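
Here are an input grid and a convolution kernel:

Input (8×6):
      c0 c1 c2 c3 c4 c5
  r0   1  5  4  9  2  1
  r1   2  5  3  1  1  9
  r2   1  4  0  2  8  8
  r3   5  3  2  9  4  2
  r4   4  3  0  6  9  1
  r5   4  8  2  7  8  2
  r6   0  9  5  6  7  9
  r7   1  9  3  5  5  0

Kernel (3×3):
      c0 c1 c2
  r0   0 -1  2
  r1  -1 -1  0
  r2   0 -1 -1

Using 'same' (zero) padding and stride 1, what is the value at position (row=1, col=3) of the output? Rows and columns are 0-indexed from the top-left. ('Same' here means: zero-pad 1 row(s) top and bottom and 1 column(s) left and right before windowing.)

-19

The receptive field on the zero-padded input at this output position is [4 9 2 / 3 1 1 / 0 2 8]. Elementwise product with the kernel and sum: 9·-1 + 2·2 + 3·-1 + 1·-1 + 2·-1 + 8·-1.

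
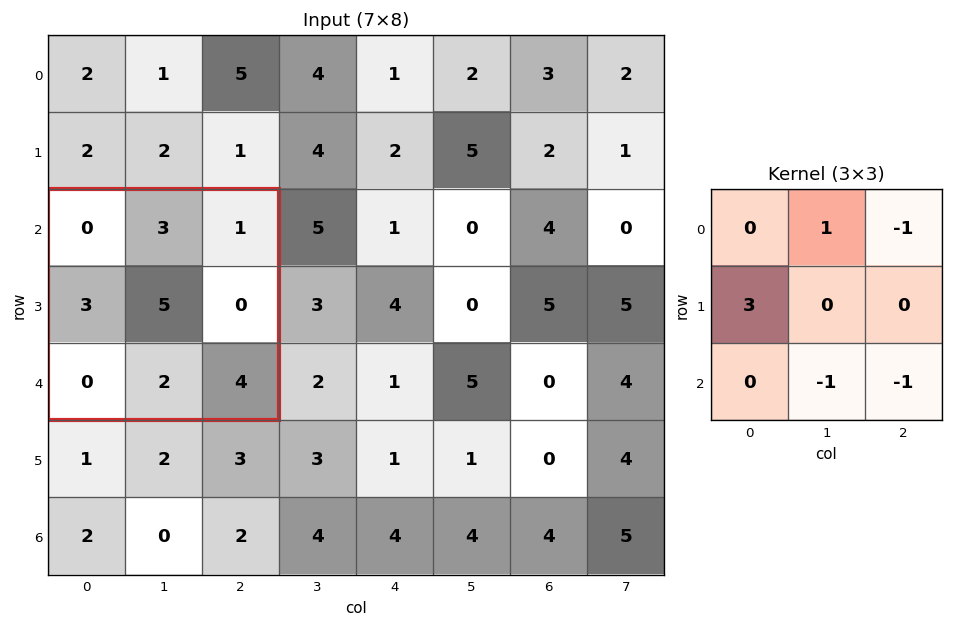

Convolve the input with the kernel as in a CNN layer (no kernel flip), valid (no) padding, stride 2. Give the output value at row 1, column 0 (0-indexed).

The receptive field on the input at this output position is [0 3 1 / 3 5 0 / 0 2 4]. Elementwise product with the kernel and sum: 3·1 + 1·-1 + 3·3 + 2·-1 + 4·-1.

5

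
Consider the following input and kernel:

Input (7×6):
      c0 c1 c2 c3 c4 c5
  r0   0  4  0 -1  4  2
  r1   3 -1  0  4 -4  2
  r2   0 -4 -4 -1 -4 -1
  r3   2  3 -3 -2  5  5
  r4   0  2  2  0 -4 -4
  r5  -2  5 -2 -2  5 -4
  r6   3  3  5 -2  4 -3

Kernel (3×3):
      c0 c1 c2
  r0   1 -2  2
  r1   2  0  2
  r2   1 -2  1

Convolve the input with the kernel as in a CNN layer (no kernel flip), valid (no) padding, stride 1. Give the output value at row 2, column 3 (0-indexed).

15

The receptive field on the input at this output position is [-1 -4 -1 / -2 5 5 / 0 -4 -4]. Elementwise product with the kernel and sum: -1·1 + -4·-2 + -1·2 + -2·2 + 5·2 + 0·1 + -4·-2 + -4·1.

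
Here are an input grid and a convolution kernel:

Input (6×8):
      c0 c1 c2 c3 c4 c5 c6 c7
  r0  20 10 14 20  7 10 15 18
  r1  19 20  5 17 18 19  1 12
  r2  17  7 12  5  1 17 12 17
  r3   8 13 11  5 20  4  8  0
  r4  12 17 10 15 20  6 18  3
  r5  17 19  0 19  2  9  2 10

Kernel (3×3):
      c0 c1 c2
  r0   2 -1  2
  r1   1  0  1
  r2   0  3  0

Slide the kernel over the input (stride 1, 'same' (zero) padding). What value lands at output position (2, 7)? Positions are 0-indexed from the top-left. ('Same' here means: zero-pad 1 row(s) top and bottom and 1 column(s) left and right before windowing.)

2

The receptive field on the zero-padded input at this output position is [1 12 0 / 12 17 0 / 8 0 0]. Elementwise product with the kernel and sum: 1·2 + 12·-1 + 0·2 + 12·1 + 0·1 + 0·3.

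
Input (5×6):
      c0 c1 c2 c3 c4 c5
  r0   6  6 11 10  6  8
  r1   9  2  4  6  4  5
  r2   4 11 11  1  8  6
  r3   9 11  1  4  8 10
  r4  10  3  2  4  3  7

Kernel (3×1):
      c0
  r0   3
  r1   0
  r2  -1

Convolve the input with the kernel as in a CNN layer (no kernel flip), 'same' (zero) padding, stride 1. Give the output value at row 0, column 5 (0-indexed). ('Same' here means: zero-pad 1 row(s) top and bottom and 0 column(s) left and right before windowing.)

The receptive field on the zero-padded input at this output position is [0 / 8 / 5]. Elementwise product with the kernel and sum: 0·3 + 5·-1.

-5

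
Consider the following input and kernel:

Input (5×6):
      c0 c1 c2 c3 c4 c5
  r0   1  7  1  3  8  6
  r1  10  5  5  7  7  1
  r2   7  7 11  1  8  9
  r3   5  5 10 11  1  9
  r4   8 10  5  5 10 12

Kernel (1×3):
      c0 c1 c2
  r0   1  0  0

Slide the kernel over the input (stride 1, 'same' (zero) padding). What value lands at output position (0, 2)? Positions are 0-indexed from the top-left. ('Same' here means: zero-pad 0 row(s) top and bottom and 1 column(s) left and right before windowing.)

7

The receptive field on the zero-padded input at this output position is [7 1 3]. Elementwise product with the kernel and sum: 7·1.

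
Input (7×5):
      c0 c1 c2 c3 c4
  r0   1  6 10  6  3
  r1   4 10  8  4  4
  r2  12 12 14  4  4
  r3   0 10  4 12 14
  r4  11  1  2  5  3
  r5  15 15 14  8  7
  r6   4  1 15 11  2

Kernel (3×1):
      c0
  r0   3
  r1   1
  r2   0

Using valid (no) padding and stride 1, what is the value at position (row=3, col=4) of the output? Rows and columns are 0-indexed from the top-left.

45

The receptive field on the input at this output position is [14 / 3 / 7]. Elementwise product with the kernel and sum: 14·3 + 3·1.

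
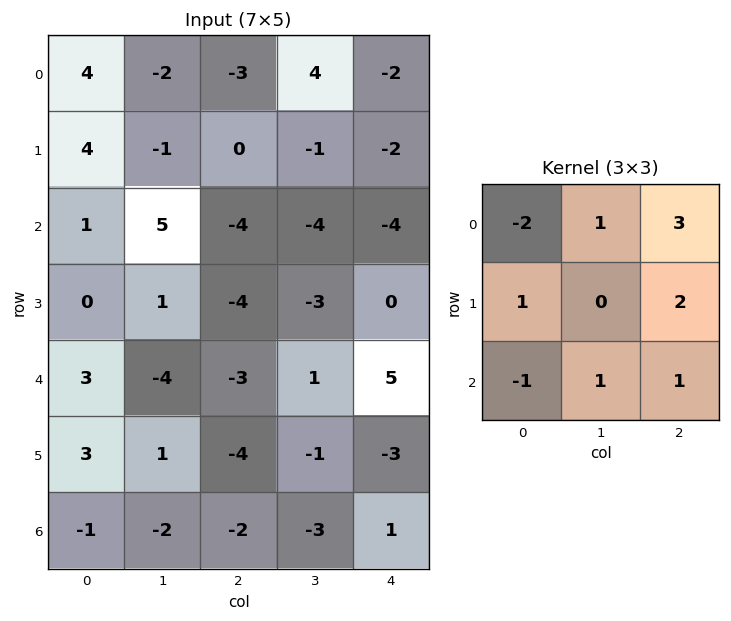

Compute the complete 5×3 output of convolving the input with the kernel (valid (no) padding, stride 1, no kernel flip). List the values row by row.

Output[0,0]: The receptive field on the input at this output position is [4 -2 -3 / 4 -1 0 / 1 5 -4]. Elementwise product with the kernel and sum: 4·-2 + -2·1 + -3·3 + 4·1 + 0·2 + 1·-1 + 5·1 + -4·1.

-15 -3 -4
-19 -12 -18
-27 -29 -3
-20 -23 12
-27 4 12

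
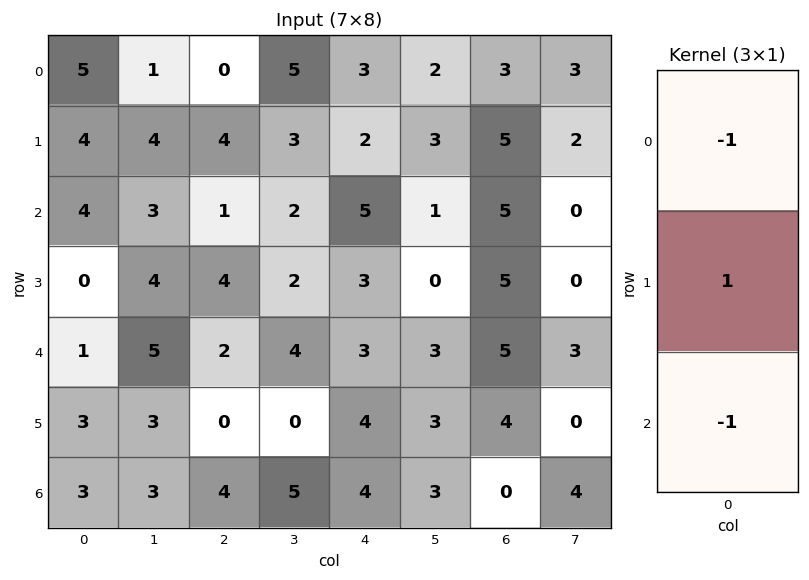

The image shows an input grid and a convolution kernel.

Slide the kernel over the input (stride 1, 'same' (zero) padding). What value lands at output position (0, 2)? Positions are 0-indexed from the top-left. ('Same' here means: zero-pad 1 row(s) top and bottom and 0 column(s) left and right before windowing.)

-4

The receptive field on the zero-padded input at this output position is [0 / 0 / 4]. Elementwise product with the kernel and sum: 0·-1 + 0·1 + 4·-1.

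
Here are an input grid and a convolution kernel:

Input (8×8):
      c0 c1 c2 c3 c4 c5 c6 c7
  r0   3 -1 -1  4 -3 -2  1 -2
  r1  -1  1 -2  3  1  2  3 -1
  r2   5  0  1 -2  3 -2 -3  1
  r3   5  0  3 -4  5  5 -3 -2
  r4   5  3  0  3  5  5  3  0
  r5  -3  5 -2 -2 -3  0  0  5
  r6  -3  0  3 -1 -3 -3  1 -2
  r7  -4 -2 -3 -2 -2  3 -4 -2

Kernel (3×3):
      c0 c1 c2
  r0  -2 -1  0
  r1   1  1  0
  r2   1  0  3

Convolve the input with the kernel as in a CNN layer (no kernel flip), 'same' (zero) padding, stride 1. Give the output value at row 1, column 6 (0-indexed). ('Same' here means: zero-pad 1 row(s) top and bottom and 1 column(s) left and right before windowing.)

The receptive field on the zero-padded input at this output position is [-2 1 -2 / 2 3 -1 / -2 -3 1]. Elementwise product with the kernel and sum: -2·-2 + 1·-1 + 2·1 + 3·1 + -2·1 + 1·3.

9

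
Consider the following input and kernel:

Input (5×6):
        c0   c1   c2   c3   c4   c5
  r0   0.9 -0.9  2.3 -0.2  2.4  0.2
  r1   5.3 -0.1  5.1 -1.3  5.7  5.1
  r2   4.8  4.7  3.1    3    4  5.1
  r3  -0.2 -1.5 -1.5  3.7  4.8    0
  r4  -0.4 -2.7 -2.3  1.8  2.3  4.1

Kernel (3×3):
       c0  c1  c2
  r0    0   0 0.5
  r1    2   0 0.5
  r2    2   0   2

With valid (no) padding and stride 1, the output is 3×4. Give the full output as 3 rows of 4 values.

30.1 14.45 28.45 16.25
10.3 14.65 17.65 18.5
-5 -1.45 1.4 21.75

Output[0,0]: The receptive field on the input at this output position is [0.9 -0.9 2.3 / 5.3 -0.1 5.1 / 4.8 4.7 3.1]. Elementwise product with the kernel and sum: 2.3·0.5 + 5.3·2 + 5.1·0.5 + 4.8·2 + 3.1·2.
Output[0,1]: The receptive field on the input at this output position is [-0.9 2.3 -0.2 / -0.1 5.1 -1.3 / 4.7 3.1 3]. Elementwise product with the kernel and sum: -0.2·0.5 + -0.1·2 + -1.3·0.5 + 4.7·2 + 3·2.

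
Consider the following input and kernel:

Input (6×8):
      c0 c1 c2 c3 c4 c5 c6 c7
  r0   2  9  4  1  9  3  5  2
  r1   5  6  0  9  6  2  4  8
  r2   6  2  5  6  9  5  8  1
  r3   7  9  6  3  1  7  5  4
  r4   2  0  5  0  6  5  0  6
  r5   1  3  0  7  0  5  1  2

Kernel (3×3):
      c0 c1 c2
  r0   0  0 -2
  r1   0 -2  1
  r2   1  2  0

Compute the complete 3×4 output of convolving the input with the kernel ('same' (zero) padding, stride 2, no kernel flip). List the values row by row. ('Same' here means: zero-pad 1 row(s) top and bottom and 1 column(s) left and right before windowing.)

15 -1 6 2
-8 -1 -12 -14
-20 -13 -14 5

Output[0,0]: The receptive field on the zero-padded input at this output position is [0 0 0 / 0 2 9 / 0 5 6]. Elementwise product with the kernel and sum: 0·-2 + 2·-2 + 9·1 + 0·1 + 5·2.
Output[0,1]: The receptive field on the zero-padded input at this output position is [0 0 0 / 9 4 1 / 6 0 9]. Elementwise product with the kernel and sum: 0·-2 + 4·-2 + 1·1 + 6·1 + 0·2.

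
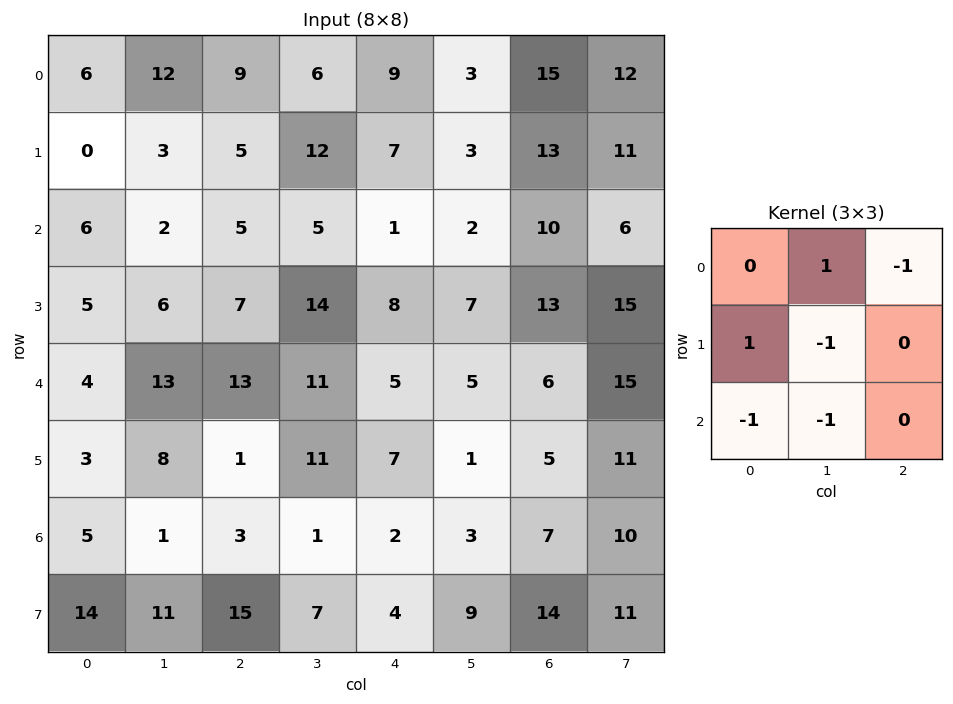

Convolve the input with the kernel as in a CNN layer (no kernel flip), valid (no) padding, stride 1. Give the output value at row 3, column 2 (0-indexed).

The receptive field on the input at this output position is [7 14 8 / 13 11 5 / 1 11 7]. Elementwise product with the kernel and sum: 14·1 + 8·-1 + 13·1 + 11·-1 + 1·-1 + 11·-1.

-4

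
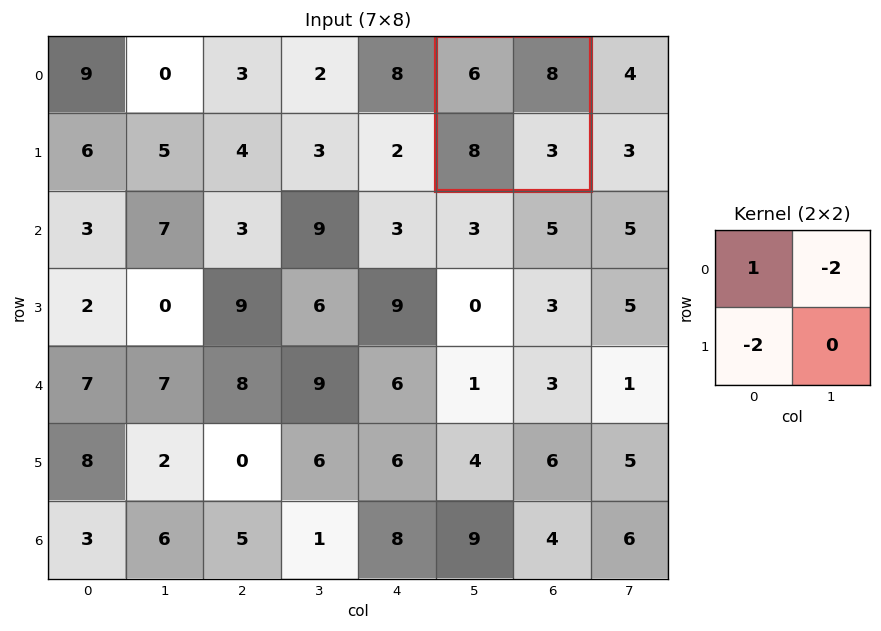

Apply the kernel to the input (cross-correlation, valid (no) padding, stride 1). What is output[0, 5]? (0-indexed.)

The receptive field on the input at this output position is [6 8 / 8 3]. Elementwise product with the kernel and sum: 6·1 + 8·-2 + 8·-2.

-26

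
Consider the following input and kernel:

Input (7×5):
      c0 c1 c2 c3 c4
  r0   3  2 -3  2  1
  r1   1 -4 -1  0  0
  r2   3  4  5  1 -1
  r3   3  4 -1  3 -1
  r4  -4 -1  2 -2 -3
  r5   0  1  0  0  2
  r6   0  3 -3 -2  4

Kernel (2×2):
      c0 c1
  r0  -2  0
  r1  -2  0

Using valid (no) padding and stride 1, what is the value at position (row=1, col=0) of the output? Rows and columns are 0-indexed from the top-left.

The receptive field on the input at this output position is [1 -4 / 3 4]. Elementwise product with the kernel and sum: 1·-2 + 3·-2.

-8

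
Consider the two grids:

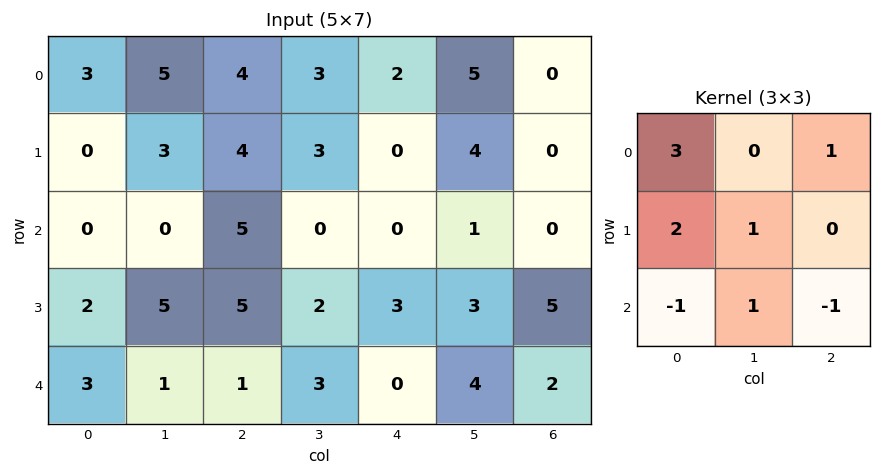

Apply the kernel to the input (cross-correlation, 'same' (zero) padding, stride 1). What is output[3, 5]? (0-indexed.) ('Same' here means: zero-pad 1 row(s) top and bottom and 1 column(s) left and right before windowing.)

The receptive field on the zero-padded input at this output position is [0 1 0 / 3 3 5 / 0 4 2]. Elementwise product with the kernel and sum: 0·3 + 0·1 + 3·2 + 3·1 + 0·-1 + 4·1 + 2·-1.

11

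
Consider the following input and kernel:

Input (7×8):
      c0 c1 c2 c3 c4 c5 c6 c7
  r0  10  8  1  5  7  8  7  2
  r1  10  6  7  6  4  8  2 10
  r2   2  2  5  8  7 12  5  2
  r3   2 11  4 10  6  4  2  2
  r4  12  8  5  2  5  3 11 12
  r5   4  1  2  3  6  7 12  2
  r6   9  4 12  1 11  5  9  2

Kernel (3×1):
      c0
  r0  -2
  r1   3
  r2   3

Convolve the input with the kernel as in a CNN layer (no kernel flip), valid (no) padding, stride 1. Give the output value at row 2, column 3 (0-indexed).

20

The receptive field on the input at this output position is [8 / 10 / 2]. Elementwise product with the kernel and sum: 8·-2 + 10·3 + 2·3.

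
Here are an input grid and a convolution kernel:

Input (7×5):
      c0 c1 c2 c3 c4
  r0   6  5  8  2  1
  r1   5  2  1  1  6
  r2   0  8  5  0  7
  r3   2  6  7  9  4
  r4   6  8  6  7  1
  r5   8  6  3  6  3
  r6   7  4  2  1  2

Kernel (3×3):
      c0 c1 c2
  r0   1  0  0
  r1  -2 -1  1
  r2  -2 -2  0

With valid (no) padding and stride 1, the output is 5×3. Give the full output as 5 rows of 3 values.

Output[0,0]: The receptive field on the input at this output position is [6 5 8 / 5 2 1 / 0 8 5]. Elementwise product with the kernel and sum: 6·1 + 5·-2 + 2·-1 + 1·1 + 0·-2 + 8·-2.
Output[0,1]: The receptive field on the input at this output position is [5 8 2 / 2 1 1 / 8 5 0]. Elementwise product with the kernel and sum: 5·1 + 2·-2 + 1·-1 + 1·1 + 8·-2 + 5·-2.

-21 -25 1
-14 -45 -34
-31 -30 -40
-40 -27 -29
-35 -13 -9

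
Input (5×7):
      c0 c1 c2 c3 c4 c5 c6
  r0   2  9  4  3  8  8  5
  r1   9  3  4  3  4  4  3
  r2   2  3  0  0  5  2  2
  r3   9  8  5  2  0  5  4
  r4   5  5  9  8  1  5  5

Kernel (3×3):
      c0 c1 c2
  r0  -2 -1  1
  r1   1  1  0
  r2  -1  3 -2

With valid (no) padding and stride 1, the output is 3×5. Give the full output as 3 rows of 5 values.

Output[0,0]: The receptive field on the input at this output position is [2 9 4 / 9 3 4 / 2 3 0]. Elementwise product with the kernel and sum: 2·-2 + 9·-1 + 4·1 + 9·1 + 3·1 + 2·-1 + 3·3 + 0·-2.
Output[0,1]: The receptive field on the input at this output position is [9 4 3 / 3 4 3 / 3 0 0]. Elementwise product with the kernel and sum: 9·-2 + 4·-1 + 3·1 + 3·1 + 4·1 + 3·-1 + 0·3 + 0·-2.

10 -15 -6 12 -14
-7 -1 -6 -13 5
2 13 25 -16 -1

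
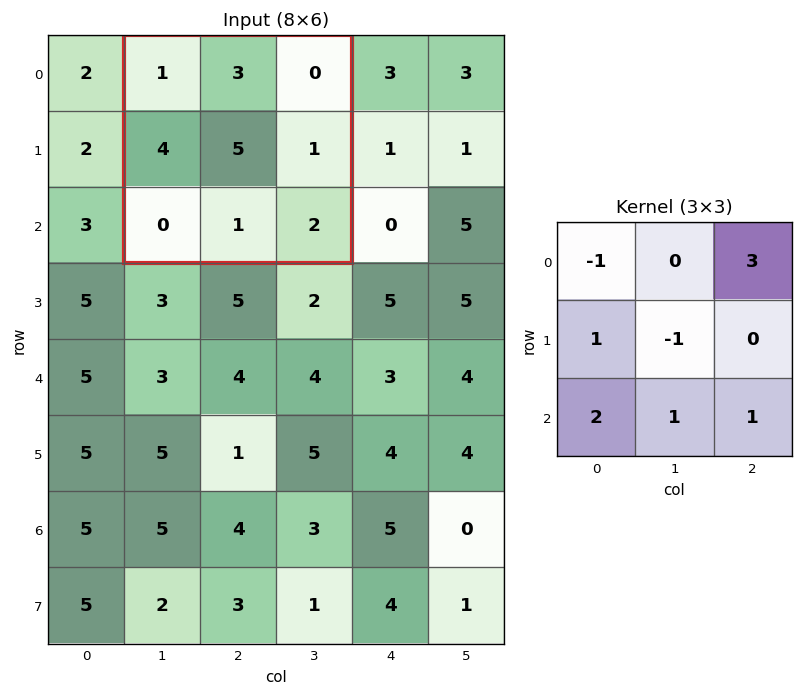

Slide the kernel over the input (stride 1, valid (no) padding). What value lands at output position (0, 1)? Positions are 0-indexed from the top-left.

The receptive field on the input at this output position is [1 3 0 / 4 5 1 / 0 1 2]. Elementwise product with the kernel and sum: 1·-1 + 0·3 + 4·1 + 5·-1 + 0·2 + 1·1 + 2·1.

1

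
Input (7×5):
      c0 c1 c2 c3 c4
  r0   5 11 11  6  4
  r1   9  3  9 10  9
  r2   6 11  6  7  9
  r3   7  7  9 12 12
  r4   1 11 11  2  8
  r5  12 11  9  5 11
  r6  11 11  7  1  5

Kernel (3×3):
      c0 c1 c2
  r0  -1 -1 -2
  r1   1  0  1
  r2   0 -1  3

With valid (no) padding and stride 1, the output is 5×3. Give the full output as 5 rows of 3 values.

-13 -6 13
2 13 2
9 -17 12
-4 -21 2
-3 -14 5

Output[0,0]: The receptive field on the input at this output position is [5 11 11 / 9 3 9 / 6 11 6]. Elementwise product with the kernel and sum: 5·-1 + 11·-1 + 11·-2 + 9·1 + 9·1 + 11·-1 + 6·3.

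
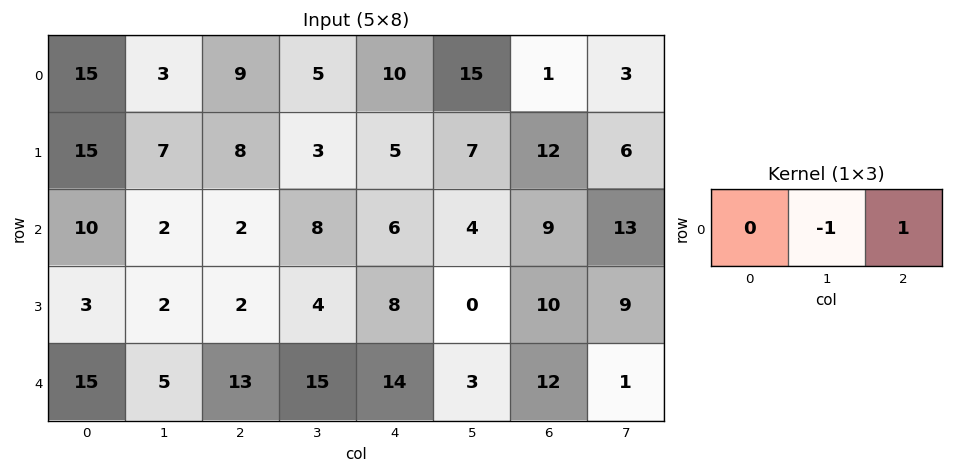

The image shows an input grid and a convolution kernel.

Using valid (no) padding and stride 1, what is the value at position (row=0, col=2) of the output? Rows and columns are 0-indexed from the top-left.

The receptive field on the input at this output position is [9 5 10]. Elementwise product with the kernel and sum: 5·-1 + 10·1.

5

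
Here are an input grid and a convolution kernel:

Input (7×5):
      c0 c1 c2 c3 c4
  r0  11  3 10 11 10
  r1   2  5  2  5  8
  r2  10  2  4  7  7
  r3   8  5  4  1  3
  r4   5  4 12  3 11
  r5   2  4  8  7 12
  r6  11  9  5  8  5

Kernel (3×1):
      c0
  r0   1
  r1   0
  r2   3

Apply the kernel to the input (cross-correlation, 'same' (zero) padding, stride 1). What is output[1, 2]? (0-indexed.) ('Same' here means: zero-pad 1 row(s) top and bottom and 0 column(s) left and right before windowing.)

The receptive field on the zero-padded input at this output position is [10 / 2 / 4]. Elementwise product with the kernel and sum: 10·1 + 4·3.

22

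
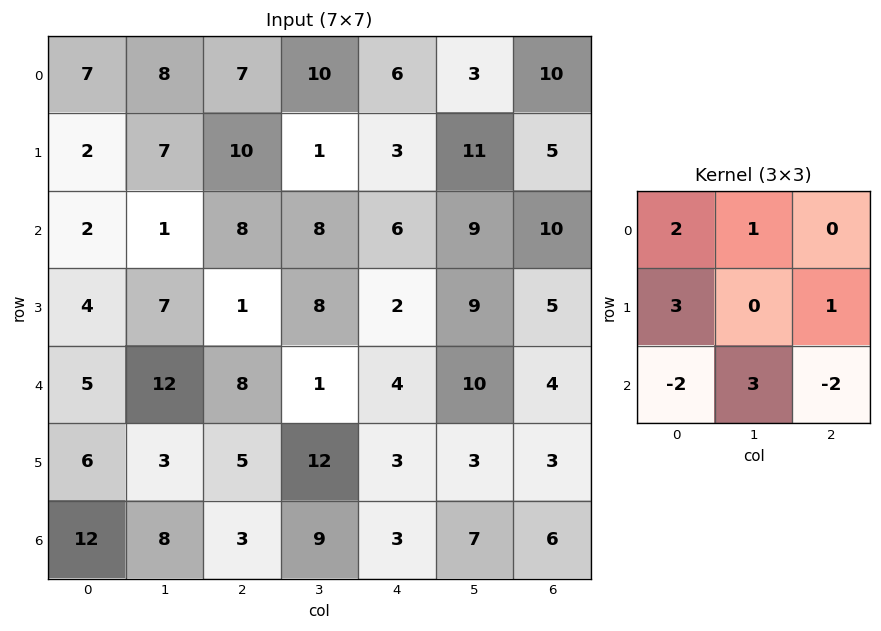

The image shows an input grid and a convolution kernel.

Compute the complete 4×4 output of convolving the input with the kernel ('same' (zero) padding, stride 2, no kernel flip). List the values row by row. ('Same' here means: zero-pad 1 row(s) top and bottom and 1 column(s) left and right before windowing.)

0 48 18 2
1 8 10 51
28 37 10 56
14 44 61 30

Output[0,0]: The receptive field on the zero-padded input at this output position is [0 0 0 / 0 7 8 / 0 2 7]. Elementwise product with the kernel and sum: 0·2 + 0·1 + 0·3 + 8·1 + 0·-2 + 2·3 + 7·-2.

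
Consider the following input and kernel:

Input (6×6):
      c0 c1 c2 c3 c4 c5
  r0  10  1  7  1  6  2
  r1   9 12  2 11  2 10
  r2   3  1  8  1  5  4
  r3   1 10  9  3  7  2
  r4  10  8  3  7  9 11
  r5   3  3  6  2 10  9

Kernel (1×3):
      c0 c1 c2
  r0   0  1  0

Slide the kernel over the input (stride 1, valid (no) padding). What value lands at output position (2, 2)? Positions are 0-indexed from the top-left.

1

The receptive field on the input at this output position is [8 1 5]. Elementwise product with the kernel and sum: 1·1.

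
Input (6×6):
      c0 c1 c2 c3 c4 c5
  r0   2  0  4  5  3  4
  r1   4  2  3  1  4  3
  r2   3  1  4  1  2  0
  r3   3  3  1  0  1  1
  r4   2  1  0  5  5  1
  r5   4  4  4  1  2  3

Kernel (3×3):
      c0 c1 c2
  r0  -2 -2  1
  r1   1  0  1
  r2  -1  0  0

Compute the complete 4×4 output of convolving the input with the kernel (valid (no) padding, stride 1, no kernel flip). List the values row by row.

4 -1 -12 -9
-5 -10 1 -6
-2 -7 -6 -10
-13 -6 0 4

Output[0,0]: The receptive field on the input at this output position is [2 0 4 / 4 2 3 / 3 1 4]. Elementwise product with the kernel and sum: 2·-2 + 0·-2 + 4·1 + 4·1 + 3·1 + 3·-1.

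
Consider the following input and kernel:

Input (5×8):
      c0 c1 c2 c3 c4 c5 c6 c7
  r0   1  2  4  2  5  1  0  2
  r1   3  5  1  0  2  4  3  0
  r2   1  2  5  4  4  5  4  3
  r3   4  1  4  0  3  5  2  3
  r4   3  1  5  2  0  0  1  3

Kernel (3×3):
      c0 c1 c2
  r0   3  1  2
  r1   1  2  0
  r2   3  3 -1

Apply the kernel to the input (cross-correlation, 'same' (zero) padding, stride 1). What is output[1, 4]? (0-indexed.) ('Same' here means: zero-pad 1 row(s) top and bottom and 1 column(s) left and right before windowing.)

The receptive field on the zero-padded input at this output position is [2 5 1 / 0 2 4 / 4 4 5]. Elementwise product with the kernel and sum: 2·3 + 5·1 + 1·2 + 0·1 + 2·2 + 4·3 + 4·3 + 5·-1.

36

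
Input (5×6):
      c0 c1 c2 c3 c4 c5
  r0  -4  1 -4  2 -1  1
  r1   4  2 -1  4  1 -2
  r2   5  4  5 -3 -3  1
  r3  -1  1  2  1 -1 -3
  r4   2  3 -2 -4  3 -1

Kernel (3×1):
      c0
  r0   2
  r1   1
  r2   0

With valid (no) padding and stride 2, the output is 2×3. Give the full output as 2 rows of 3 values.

Output[0,0]: The receptive field on the input at this output position is [-4 / 4 / 5]. Elementwise product with the kernel and sum: -4·2 + 4·1.

-4 -9 -1
9 12 -7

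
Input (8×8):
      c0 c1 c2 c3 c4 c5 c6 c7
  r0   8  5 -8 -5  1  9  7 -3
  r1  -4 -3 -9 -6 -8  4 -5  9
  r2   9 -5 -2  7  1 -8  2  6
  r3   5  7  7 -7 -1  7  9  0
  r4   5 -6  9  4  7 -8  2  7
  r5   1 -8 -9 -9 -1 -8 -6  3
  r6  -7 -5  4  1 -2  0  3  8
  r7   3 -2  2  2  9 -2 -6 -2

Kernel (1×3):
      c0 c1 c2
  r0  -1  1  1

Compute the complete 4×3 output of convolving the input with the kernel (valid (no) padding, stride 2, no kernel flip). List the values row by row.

-11 4 15
-16 10 -7
-2 2 -13
6 -5 5

Output[0,0]: The receptive field on the input at this output position is [8 5 -8]. Elementwise product with the kernel and sum: 8·-1 + 5·1 + -8·1.
Output[0,1]: The receptive field on the input at this output position is [-8 -5 1]. Elementwise product with the kernel and sum: -8·-1 + -5·1 + 1·1.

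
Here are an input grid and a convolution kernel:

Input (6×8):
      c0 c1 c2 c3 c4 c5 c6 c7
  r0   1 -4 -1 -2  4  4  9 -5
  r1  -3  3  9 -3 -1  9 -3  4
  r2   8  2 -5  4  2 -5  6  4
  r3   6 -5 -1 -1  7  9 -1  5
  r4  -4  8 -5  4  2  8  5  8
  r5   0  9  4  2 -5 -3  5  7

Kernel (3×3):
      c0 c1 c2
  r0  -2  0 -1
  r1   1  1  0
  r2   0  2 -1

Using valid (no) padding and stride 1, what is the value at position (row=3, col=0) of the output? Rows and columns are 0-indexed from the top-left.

The receptive field on the input at this output position is [6 -5 -1 / -4 8 -5 / 0 9 4]. Elementwise product with the kernel and sum: 6·-2 + -1·-1 + -4·1 + 8·1 + 9·2 + 4·-1.

7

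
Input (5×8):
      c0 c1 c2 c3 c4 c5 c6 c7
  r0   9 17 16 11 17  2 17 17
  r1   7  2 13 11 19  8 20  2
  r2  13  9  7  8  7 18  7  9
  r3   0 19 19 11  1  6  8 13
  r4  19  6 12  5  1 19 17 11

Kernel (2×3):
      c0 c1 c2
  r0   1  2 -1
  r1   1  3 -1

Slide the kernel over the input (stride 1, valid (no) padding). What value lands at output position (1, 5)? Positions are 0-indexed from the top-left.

The receptive field on the input at this output position is [8 20 2 / 18 7 9]. Elementwise product with the kernel and sum: 8·1 + 20·2 + 2·-1 + 18·1 + 7·3 + 9·-1.

76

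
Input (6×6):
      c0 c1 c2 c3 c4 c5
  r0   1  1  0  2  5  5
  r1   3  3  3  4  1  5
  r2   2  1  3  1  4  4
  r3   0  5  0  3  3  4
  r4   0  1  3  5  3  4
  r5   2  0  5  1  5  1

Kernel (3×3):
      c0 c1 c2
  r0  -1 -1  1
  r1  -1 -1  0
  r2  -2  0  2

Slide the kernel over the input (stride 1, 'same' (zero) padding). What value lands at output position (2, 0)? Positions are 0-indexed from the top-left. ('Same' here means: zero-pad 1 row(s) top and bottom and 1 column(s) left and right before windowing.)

8

The receptive field on the zero-padded input at this output position is [0 3 3 / 0 2 1 / 0 0 5]. Elementwise product with the kernel and sum: 0·-1 + 3·-1 + 3·1 + 0·-1 + 2·-1 + 0·-2 + 5·2.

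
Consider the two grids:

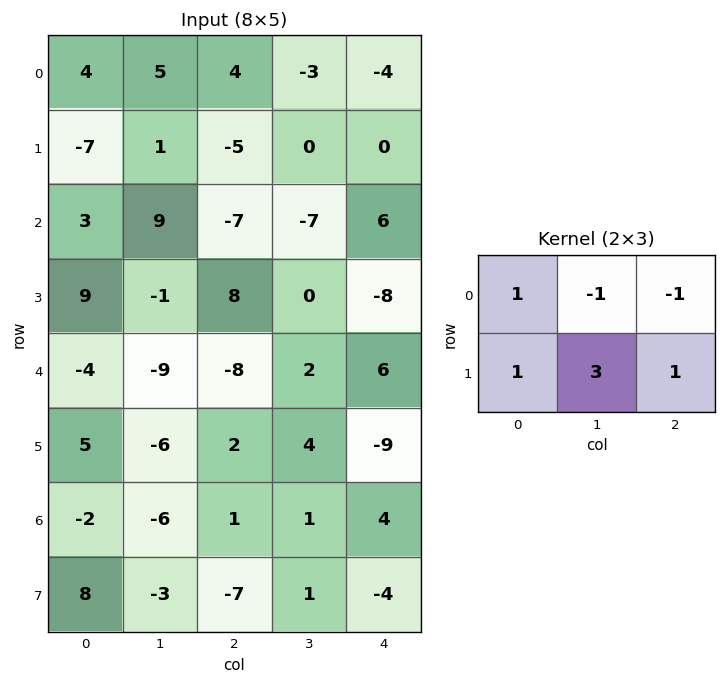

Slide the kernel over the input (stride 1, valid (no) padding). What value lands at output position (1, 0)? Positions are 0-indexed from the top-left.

The receptive field on the input at this output position is [-7 1 -5 / 3 9 -7]. Elementwise product with the kernel and sum: -7·1 + 1·-1 + -5·-1 + 3·1 + 9·3 + -7·1.

20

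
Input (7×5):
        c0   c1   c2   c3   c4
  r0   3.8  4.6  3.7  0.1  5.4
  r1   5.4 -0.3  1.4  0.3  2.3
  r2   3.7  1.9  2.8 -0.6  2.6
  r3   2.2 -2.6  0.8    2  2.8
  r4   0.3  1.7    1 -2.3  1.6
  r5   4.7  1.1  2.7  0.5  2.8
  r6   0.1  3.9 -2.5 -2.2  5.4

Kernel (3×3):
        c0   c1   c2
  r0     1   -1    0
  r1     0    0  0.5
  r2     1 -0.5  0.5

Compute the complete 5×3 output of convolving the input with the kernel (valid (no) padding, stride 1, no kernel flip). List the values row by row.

4.05 1.25 9.15
11 -4 3.6
2.15 0.15 7.75
10.8 -4.55 3.45
-3.15 5 6

Output[0,0]: The receptive field on the input at this output position is [3.8 4.6 3.7 / 5.4 -0.3 1.4 / 3.7 1.9 2.8]. Elementwise product with the kernel and sum: 3.8·1 + 4.6·-1 + 1.4·0.5 + 3.7·1 + 1.9·-0.5 + 2.8·0.5.
Output[0,1]: The receptive field on the input at this output position is [4.6 3.7 0.1 / -0.3 1.4 0.3 / 1.9 2.8 -0.6]. Elementwise product with the kernel and sum: 4.6·1 + 3.7·-1 + 0.3·0.5 + 1.9·1 + 2.8·-0.5 + -0.6·0.5.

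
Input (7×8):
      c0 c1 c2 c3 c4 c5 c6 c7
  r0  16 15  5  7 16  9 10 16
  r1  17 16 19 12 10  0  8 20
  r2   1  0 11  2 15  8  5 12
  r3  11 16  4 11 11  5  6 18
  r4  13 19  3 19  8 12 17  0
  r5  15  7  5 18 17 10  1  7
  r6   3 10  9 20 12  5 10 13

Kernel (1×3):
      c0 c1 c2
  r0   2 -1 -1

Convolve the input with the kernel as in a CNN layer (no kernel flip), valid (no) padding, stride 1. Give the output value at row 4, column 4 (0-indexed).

The receptive field on the input at this output position is [8 12 17]. Elementwise product with the kernel and sum: 8·2 + 12·-1 + 17·-1.

-13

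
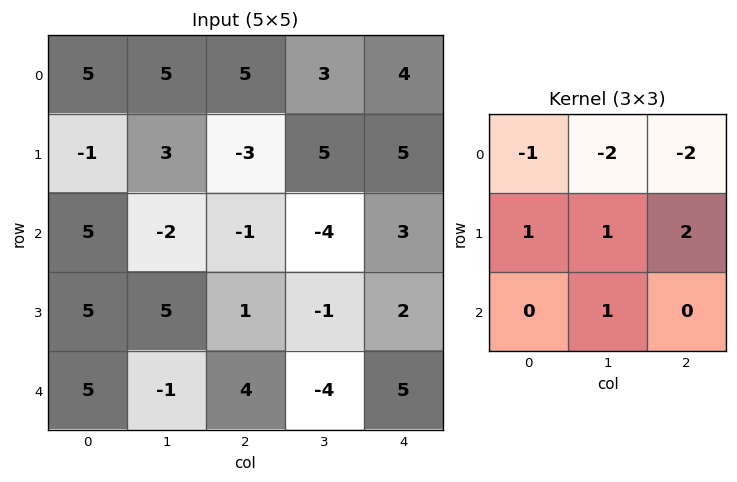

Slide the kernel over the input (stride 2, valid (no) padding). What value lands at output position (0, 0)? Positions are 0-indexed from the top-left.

The receptive field on the input at this output position is [5 5 5 / -1 3 -3 / 5 -2 -1]. Elementwise product with the kernel and sum: 5·-1 + 5·-2 + 5·-2 + -1·1 + 3·1 + -3·2 + -2·1.

-31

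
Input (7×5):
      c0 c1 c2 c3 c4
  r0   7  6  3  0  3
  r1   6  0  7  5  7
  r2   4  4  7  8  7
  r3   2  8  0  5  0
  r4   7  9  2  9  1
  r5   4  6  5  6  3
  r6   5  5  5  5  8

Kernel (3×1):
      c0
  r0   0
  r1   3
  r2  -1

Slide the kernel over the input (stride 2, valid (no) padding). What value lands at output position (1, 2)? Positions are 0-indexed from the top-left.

The receptive field on the input at this output position is [7 / 0 / 1]. Elementwise product with the kernel and sum: 0·3 + 1·-1.

-1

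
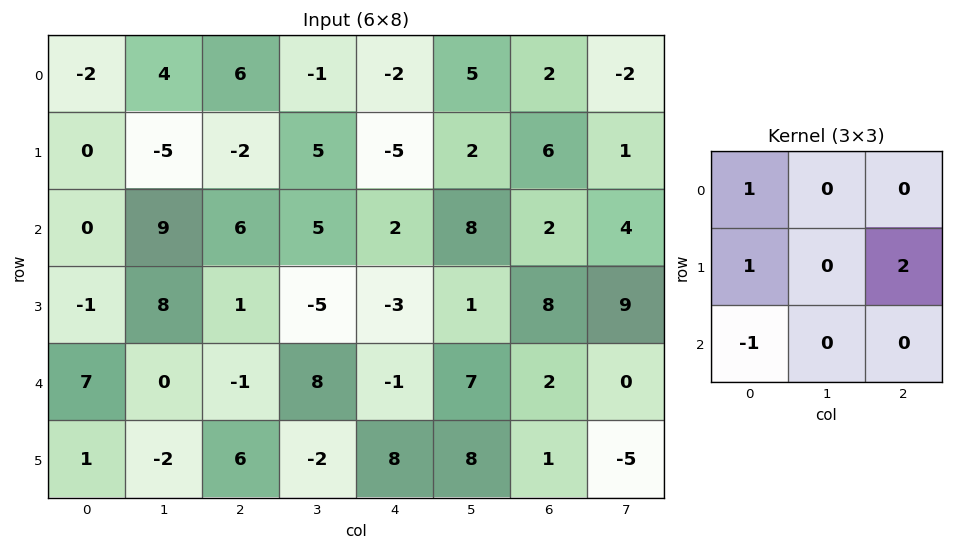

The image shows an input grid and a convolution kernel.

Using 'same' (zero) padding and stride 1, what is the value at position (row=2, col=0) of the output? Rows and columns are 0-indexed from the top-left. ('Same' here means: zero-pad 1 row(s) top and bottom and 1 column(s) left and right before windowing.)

18

The receptive field on the zero-padded input at this output position is [0 0 -5 / 0 0 9 / 0 -1 8]. Elementwise product with the kernel and sum: 0·1 + 0·1 + 9·2 + 0·-1.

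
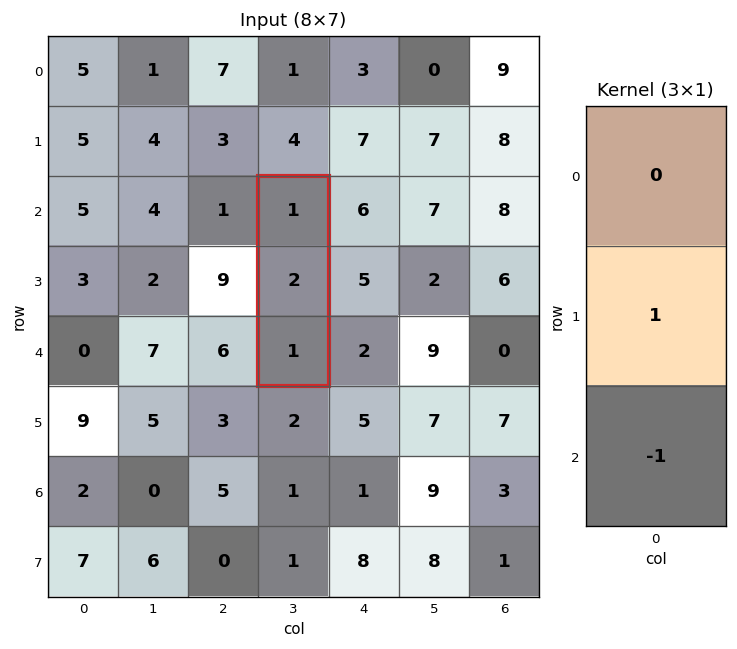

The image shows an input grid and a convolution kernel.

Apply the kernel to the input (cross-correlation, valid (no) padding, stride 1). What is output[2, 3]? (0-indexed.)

The receptive field on the input at this output position is [1 / 2 / 1]. Elementwise product with the kernel and sum: 2·1 + 1·-1.

1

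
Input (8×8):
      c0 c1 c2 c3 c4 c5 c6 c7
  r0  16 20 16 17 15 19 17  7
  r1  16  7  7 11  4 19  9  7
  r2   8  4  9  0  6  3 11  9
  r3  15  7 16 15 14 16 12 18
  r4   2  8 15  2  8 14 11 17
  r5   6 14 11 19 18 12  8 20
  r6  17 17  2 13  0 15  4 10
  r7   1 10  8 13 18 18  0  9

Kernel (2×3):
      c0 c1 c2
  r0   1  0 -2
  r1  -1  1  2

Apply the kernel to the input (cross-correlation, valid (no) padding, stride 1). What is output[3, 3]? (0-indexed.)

17

The receptive field on the input at this output position is [15 14 16 / 2 8 14]. Elementwise product with the kernel and sum: 15·1 + 16·-2 + 2·-1 + 8·1 + 14·2.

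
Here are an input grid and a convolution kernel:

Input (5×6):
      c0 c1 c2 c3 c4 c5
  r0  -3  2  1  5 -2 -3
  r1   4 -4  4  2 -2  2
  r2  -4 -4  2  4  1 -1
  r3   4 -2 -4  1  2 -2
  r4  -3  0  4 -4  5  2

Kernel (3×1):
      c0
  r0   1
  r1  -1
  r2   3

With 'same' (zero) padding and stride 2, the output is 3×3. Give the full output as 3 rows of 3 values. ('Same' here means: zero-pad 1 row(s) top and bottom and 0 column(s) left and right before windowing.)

15 11 -4
20 -10 3
7 -8 -3

Output[0,0]: The receptive field on the zero-padded input at this output position is [0 / -3 / 4]. Elementwise product with the kernel and sum: 0·1 + -3·-1 + 4·3.
Output[0,1]: The receptive field on the zero-padded input at this output position is [0 / 1 / 4]. Elementwise product with the kernel and sum: 0·1 + 1·-1 + 4·3.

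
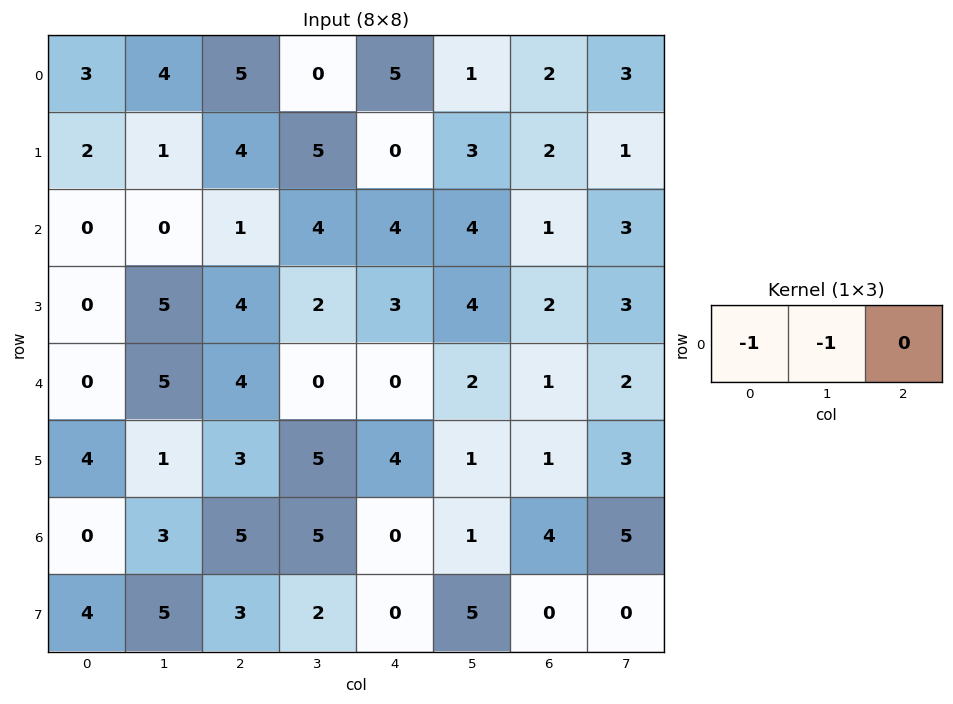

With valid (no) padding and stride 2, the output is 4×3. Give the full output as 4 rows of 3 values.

-7 -5 -6
0 -5 -8
-5 -4 -2
-3 -10 -1

Output[0,0]: The receptive field on the input at this output position is [3 4 5]. Elementwise product with the kernel and sum: 3·-1 + 4·-1.
Output[0,1]: The receptive field on the input at this output position is [5 0 5]. Elementwise product with the kernel and sum: 5·-1 + 0·-1.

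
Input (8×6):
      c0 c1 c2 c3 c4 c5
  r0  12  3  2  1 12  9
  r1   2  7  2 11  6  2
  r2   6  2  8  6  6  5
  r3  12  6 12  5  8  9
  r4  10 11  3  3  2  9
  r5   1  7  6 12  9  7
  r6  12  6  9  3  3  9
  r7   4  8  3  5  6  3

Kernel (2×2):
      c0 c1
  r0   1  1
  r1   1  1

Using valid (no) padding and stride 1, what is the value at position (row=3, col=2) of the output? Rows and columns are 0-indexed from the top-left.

23

The receptive field on the input at this output position is [12 5 / 3 3]. Elementwise product with the kernel and sum: 12·1 + 5·1 + 3·1 + 3·1.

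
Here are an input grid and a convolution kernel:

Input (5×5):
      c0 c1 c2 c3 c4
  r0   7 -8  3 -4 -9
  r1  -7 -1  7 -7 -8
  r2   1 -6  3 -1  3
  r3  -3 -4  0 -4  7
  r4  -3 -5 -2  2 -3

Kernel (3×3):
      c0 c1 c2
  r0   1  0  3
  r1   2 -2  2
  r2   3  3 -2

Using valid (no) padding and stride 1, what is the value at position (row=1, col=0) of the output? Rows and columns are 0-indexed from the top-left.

13

The receptive field on the input at this output position is [-7 -1 7 / 1 -6 3 / -3 -4 0]. Elementwise product with the kernel and sum: -7·1 + 7·3 + 1·2 + -6·-2 + 3·2 + -3·3 + -4·3 + 0·-2.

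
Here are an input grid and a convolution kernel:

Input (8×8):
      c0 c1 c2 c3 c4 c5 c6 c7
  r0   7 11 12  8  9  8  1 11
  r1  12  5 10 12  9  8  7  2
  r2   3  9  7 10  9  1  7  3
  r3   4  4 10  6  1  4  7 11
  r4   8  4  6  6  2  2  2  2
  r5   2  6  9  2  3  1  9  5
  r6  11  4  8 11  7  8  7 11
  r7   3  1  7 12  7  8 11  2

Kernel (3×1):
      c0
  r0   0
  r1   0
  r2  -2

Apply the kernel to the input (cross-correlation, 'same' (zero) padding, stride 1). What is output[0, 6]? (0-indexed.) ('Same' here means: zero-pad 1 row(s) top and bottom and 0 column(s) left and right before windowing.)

The receptive field on the zero-padded input at this output position is [0 / 1 / 7]. Elementwise product with the kernel and sum: 7·-2.

-14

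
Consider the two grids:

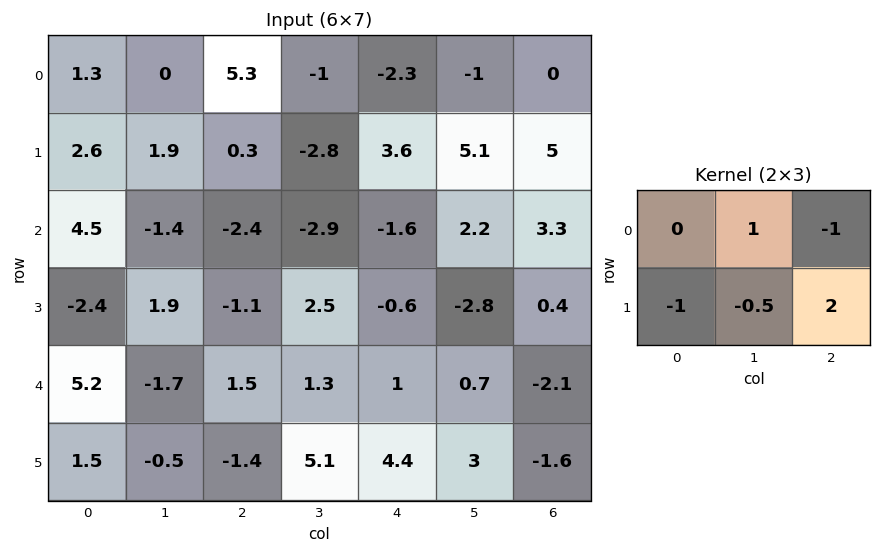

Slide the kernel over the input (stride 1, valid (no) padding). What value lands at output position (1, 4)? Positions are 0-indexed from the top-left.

The receptive field on the input at this output position is [3.6 5.1 5 / -1.6 2.2 3.3]. Elementwise product with the kernel and sum: 5.1·1 + 5·-1 + -1.6·-1 + 2.2·-0.5 + 3.3·2.

7.2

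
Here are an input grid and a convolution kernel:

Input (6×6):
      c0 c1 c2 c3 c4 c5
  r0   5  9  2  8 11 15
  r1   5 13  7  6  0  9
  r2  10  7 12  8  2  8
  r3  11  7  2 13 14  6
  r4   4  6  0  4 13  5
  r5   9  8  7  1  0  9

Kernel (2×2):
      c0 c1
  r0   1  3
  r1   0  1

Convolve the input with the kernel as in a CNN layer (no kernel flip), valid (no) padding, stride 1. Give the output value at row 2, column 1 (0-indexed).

45

The receptive field on the input at this output position is [7 12 / 7 2]. Elementwise product with the kernel and sum: 7·1 + 12·3 + 2·1.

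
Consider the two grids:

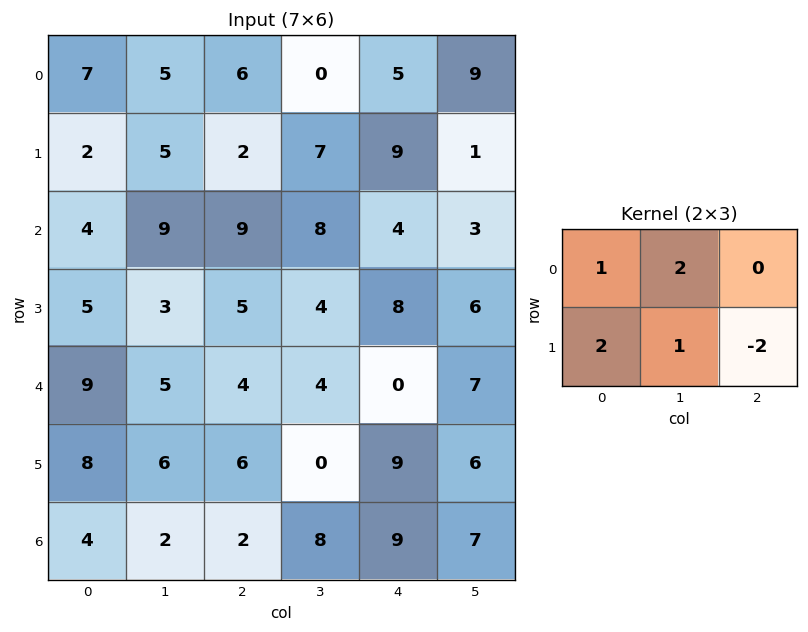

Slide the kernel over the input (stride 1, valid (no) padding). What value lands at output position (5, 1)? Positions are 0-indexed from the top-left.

8

The receptive field on the input at this output position is [6 6 0 / 2 2 8]. Elementwise product with the kernel and sum: 6·1 + 6·2 + 2·2 + 2·1 + 8·-2.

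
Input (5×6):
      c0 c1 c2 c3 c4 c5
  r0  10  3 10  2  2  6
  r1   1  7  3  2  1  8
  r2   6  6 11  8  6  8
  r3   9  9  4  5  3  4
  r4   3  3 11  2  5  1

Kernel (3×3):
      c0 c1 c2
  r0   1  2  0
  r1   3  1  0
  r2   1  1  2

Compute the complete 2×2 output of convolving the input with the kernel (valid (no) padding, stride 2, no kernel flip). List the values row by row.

Output[0,0]: The receptive field on the input at this output position is [10 3 10 / 1 7 3 / 6 6 11]. Elementwise product with the kernel and sum: 10·1 + 3·2 + 1·3 + 7·1 + 6·1 + 6·1 + 11·2.
Output[0,1]: The receptive field on the input at this output position is [10 2 2 / 3 2 1 / 11 8 6]. Elementwise product with the kernel and sum: 10·1 + 2·2 + 3·3 + 2·1 + 11·1 + 8·1 + 6·2.

60 56
82 67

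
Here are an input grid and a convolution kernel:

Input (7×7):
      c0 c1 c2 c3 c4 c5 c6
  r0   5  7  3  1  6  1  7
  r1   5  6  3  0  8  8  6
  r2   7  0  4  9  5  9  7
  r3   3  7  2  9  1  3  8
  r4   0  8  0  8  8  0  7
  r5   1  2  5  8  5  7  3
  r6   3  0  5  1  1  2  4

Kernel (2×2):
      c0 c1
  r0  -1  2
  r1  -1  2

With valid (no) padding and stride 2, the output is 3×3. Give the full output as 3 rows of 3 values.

16 -4 4
4 30 18
19 27 1

Output[0,0]: The receptive field on the input at this output position is [5 7 / 5 6]. Elementwise product with the kernel and sum: 5·-1 + 7·2 + 5·-1 + 6·2.
Output[0,1]: The receptive field on the input at this output position is [3 1 / 3 0]. Elementwise product with the kernel and sum: 3·-1 + 1·2 + 3·-1 + 0·2.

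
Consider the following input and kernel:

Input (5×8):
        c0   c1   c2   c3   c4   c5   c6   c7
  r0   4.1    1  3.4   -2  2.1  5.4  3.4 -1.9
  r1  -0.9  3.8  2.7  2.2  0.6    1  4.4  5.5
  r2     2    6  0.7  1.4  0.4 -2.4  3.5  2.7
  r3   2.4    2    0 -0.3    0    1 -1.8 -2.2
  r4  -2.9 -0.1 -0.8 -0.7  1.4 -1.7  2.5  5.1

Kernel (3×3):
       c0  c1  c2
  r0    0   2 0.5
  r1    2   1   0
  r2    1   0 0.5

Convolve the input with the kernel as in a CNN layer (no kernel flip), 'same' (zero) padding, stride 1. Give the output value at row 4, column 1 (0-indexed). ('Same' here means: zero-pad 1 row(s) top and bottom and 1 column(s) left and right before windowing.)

The receptive field on the zero-padded input at this output position is [2.4 2 0 / -2.9 -0.1 -0.8 / 0 0 0]. Elementwise product with the kernel and sum: 2·2 + 0·0.5 + -2.9·2 + -0.1·1 + 0·1 + 0·0.5.

-1.9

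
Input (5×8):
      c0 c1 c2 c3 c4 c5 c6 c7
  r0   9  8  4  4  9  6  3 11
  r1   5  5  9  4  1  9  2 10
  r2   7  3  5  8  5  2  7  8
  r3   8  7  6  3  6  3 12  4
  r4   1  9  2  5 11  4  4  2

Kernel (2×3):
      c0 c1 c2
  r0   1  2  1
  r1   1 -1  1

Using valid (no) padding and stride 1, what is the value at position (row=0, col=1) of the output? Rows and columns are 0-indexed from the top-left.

The receptive field on the input at this output position is [8 4 4 / 5 9 4]. Elementwise product with the kernel and sum: 8·1 + 4·2 + 4·1 + 5·1 + 9·-1 + 4·1.

20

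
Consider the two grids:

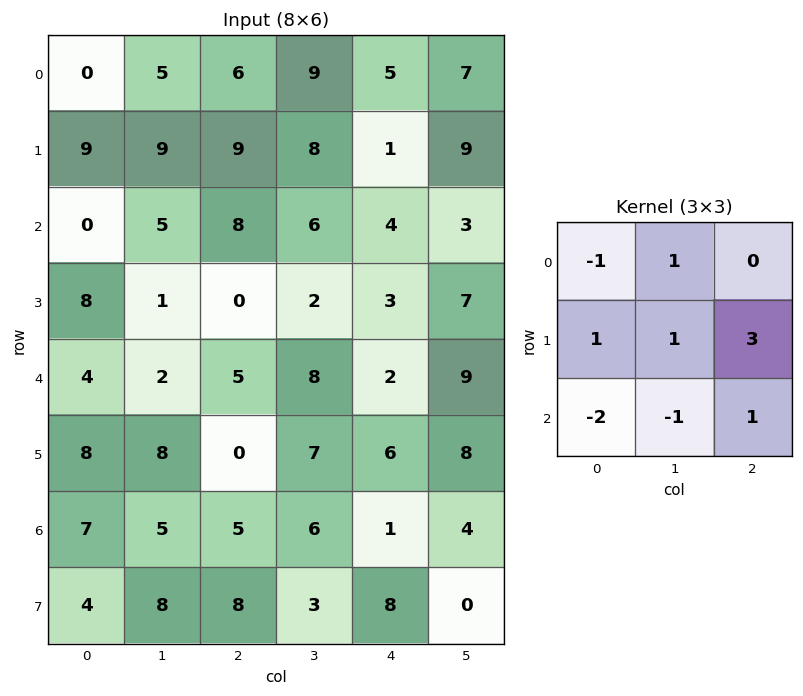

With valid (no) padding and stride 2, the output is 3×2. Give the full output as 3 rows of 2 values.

53 5
9 -7
0 13

Output[0,0]: The receptive field on the input at this output position is [0 5 6 / 9 9 9 / 0 5 8]. Elementwise product with the kernel and sum: 0·-1 + 5·1 + 9·1 + 9·1 + 9·3 + 0·-2 + 5·-1 + 8·1.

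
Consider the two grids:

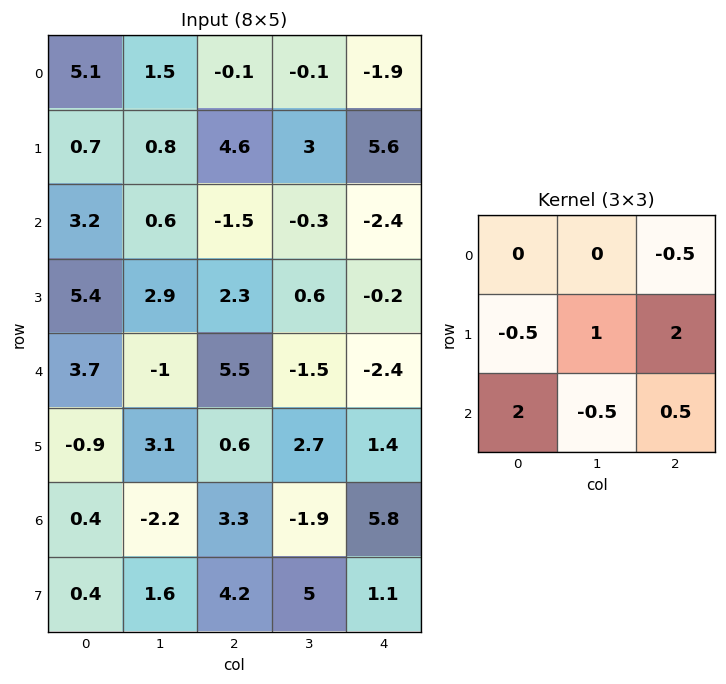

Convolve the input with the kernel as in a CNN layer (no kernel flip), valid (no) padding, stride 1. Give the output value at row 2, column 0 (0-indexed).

16.2

The receptive field on the input at this output position is [3.2 0.6 -1.5 / 5.4 2.9 2.3 / 3.7 -1 5.5]. Elementwise product with the kernel and sum: -1.5·-0.5 + 5.4·-0.5 + 2.9·1 + 2.3·2 + 3.7·2 + -1·-0.5 + 5.5·0.5.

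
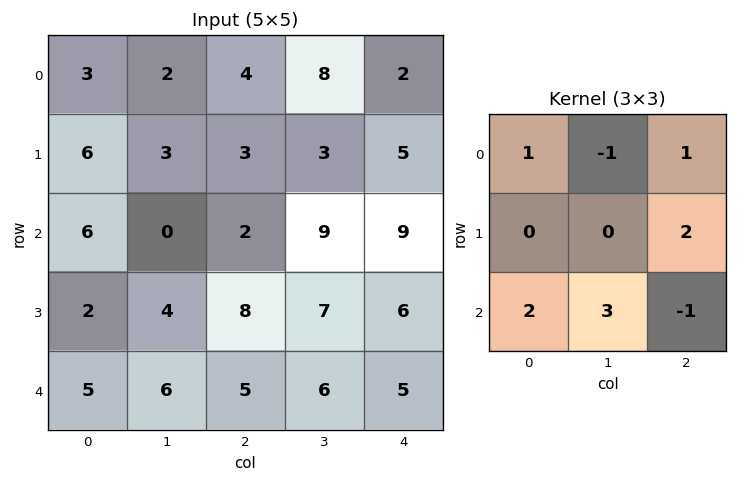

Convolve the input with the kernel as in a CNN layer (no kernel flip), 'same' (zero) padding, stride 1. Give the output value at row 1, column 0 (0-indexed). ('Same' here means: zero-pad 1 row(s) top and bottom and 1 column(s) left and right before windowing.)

23

The receptive field on the zero-padded input at this output position is [0 3 2 / 0 6 3 / 0 6 0]. Elementwise product with the kernel and sum: 0·1 + 3·-1 + 2·1 + 3·2 + 0·2 + 6·3 + 0·-1.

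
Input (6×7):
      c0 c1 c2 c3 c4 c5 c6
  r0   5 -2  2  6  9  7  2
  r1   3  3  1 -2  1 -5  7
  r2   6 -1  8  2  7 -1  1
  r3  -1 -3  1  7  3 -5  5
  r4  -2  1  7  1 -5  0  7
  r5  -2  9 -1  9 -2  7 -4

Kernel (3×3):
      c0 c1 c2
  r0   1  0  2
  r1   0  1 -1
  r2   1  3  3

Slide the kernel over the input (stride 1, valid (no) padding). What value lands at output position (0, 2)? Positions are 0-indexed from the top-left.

52

The receptive field on the input at this output position is [2 6 9 / 1 -2 1 / 8 2 7]. Elementwise product with the kernel and sum: 2·1 + 9·2 + -2·1 + 1·-1 + 8·1 + 2·3 + 7·3.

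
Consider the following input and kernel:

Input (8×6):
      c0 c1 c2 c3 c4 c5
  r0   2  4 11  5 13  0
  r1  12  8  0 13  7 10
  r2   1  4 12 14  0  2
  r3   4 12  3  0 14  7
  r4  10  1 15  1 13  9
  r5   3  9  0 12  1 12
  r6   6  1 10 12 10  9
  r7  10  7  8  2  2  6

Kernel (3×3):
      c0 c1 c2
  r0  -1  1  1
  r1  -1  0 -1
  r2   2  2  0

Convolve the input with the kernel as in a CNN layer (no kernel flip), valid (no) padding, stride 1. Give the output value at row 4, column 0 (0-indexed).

The receptive field on the input at this output position is [10 1 15 / 3 9 0 / 6 1 10]. Elementwise product with the kernel and sum: 10·-1 + 1·1 + 15·1 + 3·-1 + 0·-1 + 6·2 + 1·2.

17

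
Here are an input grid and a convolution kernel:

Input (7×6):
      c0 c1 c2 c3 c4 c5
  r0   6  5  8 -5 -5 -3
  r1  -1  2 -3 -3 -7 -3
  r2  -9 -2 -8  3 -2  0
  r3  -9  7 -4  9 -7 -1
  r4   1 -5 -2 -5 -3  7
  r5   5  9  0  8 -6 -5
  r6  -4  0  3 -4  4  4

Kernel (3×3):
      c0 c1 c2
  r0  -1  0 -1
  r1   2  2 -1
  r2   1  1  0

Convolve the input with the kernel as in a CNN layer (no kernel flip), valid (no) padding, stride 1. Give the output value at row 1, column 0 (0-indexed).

-12

The receptive field on the input at this output position is [-1 2 -3 / -9 -2 -8 / -9 7 -4]. Elementwise product with the kernel and sum: -1·-1 + -3·-1 + -9·2 + -2·2 + -8·-1 + -9·1 + 7·1.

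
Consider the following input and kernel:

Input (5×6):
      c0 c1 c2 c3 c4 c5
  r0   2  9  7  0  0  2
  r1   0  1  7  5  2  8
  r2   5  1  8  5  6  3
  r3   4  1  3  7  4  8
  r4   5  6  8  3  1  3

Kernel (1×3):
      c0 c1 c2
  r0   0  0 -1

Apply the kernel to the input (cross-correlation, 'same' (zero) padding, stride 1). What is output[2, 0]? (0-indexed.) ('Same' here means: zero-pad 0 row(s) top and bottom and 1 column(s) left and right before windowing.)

The receptive field on the zero-padded input at this output position is [0 5 1]. Elementwise product with the kernel and sum: 1·-1.

-1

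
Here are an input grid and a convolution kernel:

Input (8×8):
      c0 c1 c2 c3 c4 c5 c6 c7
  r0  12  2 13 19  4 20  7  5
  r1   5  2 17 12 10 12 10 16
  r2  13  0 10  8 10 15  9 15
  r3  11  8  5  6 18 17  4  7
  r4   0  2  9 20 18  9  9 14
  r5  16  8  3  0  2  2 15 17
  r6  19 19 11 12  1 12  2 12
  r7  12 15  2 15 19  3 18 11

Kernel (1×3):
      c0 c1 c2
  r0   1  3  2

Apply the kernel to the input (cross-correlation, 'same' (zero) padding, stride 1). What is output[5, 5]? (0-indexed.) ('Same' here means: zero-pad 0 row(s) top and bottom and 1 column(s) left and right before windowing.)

The receptive field on the zero-padded input at this output position is [2 2 15]. Elementwise product with the kernel and sum: 2·1 + 2·3 + 15·2.

38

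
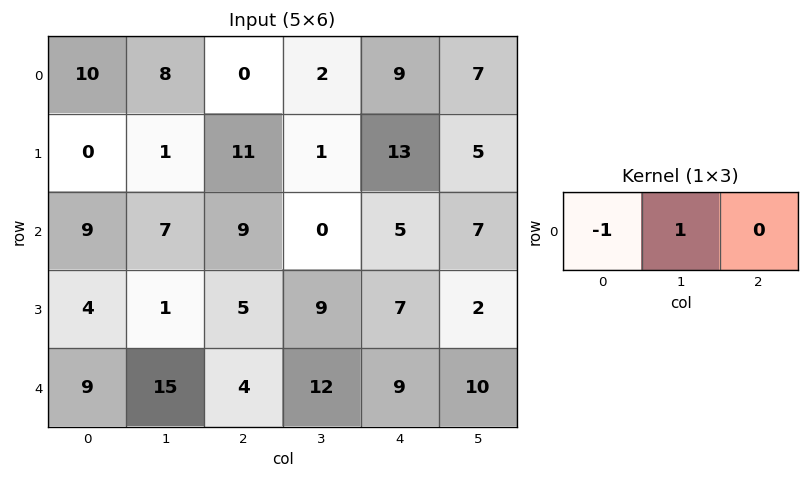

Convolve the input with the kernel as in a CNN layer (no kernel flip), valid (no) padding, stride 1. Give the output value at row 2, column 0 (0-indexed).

The receptive field on the input at this output position is [9 7 9]. Elementwise product with the kernel and sum: 9·-1 + 7·1.

-2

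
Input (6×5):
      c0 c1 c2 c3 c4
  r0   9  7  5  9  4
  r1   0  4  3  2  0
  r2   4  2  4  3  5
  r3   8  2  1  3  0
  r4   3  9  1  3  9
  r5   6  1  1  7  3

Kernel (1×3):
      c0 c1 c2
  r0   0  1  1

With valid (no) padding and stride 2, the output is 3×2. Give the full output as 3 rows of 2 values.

Output[0,0]: The receptive field on the input at this output position is [9 7 5]. Elementwise product with the kernel and sum: 7·1 + 5·1.

12 13
6 8
10 12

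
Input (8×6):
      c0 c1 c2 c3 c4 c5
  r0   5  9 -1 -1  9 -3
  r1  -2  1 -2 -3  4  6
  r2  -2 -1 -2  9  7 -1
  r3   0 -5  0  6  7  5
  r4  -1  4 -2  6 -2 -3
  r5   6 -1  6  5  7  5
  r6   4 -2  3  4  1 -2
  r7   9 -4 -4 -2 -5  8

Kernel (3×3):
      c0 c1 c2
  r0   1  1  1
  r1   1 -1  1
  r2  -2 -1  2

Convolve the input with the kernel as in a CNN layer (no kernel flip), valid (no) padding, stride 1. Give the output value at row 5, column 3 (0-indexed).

43

The receptive field on the input at this output position is [5 7 5 / 4 1 -2 / -2 -5 8]. Elementwise product with the kernel and sum: 5·1 + 7·1 + 5·1 + 4·1 + 1·-1 + -2·1 + -2·-2 + -5·-1 + 8·2.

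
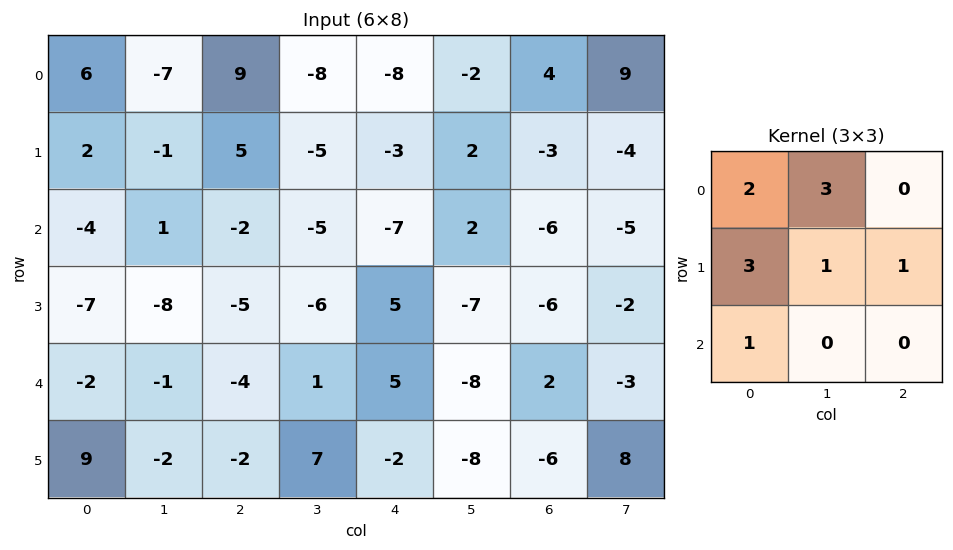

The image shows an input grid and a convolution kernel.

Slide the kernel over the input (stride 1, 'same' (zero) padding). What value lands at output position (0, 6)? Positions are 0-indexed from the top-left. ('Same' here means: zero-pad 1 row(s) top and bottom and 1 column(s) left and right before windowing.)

The receptive field on the zero-padded input at this output position is [0 0 0 / -2 4 9 / 2 -3 -4]. Elementwise product with the kernel and sum: 0·2 + 0·3 + -2·3 + 4·1 + 9·1 + 2·1.

9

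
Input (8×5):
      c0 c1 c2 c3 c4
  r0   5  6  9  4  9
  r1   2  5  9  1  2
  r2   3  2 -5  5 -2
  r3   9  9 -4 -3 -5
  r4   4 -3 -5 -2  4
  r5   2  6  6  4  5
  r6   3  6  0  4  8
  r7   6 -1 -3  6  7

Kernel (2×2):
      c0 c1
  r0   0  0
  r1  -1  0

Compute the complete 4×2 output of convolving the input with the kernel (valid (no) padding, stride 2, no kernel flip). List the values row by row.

Output[0,0]: The receptive field on the input at this output position is [5 6 / 2 5]. Elementwise product with the kernel and sum: 2·-1.

-2 -9
-9 4
-2 -6
-6 3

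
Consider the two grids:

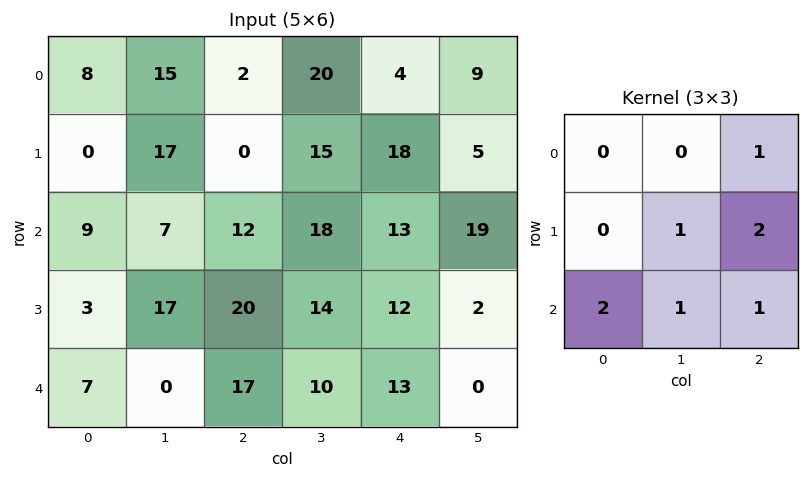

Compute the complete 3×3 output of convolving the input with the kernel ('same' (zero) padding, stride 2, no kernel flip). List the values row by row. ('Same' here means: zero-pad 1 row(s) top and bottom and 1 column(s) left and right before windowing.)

Output[0,0]: The receptive field on the zero-padded input at this output position is [0 0 0 / 0 8 15 / 0 0 17]. Elementwise product with the kernel and sum: 0·1 + 8·1 + 15·2 + 0·2 + 0·1 + 17·1.

55 91 75
60 131 98
24 51 15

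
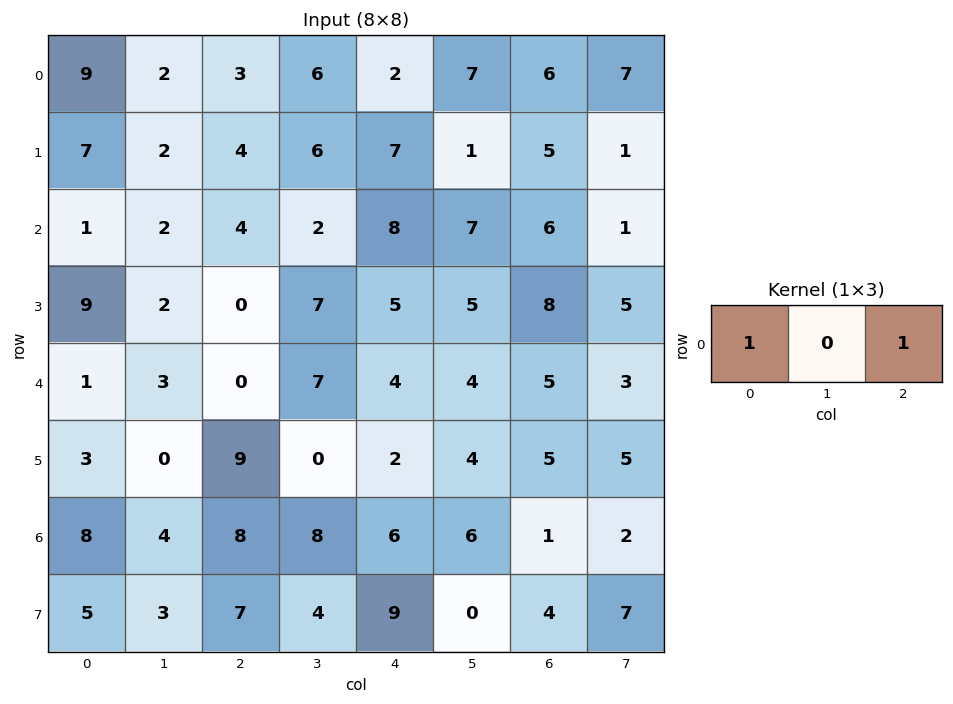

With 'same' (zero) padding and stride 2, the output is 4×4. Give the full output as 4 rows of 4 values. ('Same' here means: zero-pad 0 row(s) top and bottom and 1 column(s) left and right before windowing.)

2 8 13 14
2 4 9 8
3 10 11 7
4 12 14 8

Output[0,0]: The receptive field on the zero-padded input at this output position is [0 9 2]. Elementwise product with the kernel and sum: 0·1 + 2·1.
Output[0,1]: The receptive field on the zero-padded input at this output position is [2 3 6]. Elementwise product with the kernel and sum: 2·1 + 6·1.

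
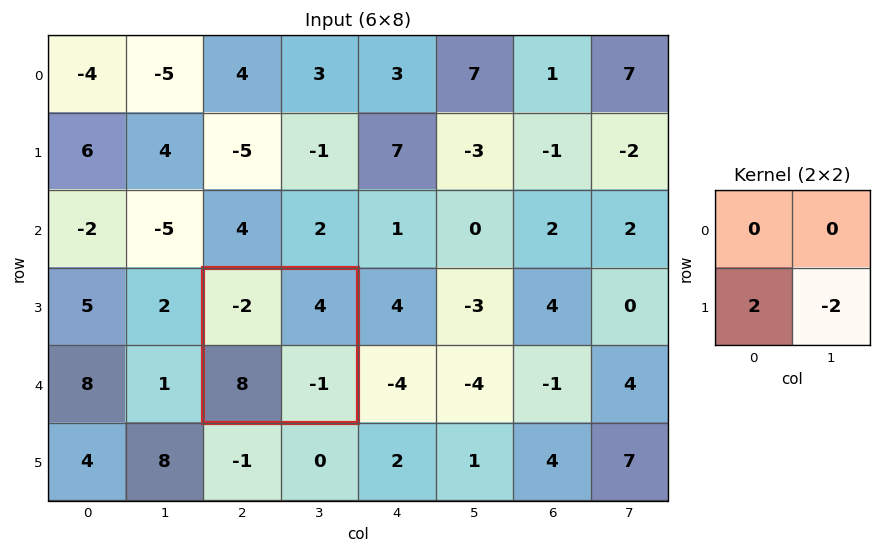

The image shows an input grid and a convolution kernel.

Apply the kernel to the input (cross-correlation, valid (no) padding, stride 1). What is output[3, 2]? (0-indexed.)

The receptive field on the input at this output position is [-2 4 / 8 -1]. Elementwise product with the kernel and sum: 8·2 + -1·-2.

18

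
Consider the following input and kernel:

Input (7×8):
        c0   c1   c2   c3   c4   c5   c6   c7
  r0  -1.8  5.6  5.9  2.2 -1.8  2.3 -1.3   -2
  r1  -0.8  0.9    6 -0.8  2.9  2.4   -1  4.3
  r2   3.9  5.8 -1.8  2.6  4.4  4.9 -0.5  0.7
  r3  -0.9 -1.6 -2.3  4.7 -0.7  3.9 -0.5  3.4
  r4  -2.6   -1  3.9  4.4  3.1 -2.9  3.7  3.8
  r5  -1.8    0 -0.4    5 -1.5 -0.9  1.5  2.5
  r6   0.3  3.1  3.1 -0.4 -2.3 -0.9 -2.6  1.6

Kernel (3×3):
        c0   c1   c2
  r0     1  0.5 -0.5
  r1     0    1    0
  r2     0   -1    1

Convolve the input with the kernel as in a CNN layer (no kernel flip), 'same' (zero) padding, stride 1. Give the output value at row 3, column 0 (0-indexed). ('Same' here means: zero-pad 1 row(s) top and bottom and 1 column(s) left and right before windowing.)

The receptive field on the zero-padded input at this output position is [0 3.9 5.8 / 0 -0.9 -1.6 / 0 -2.6 -1]. Elementwise product with the kernel and sum: 0·1 + 3.9·0.5 + 5.8·-0.5 + -0.9·1 + -2.6·-1 + -1·1.

-0.25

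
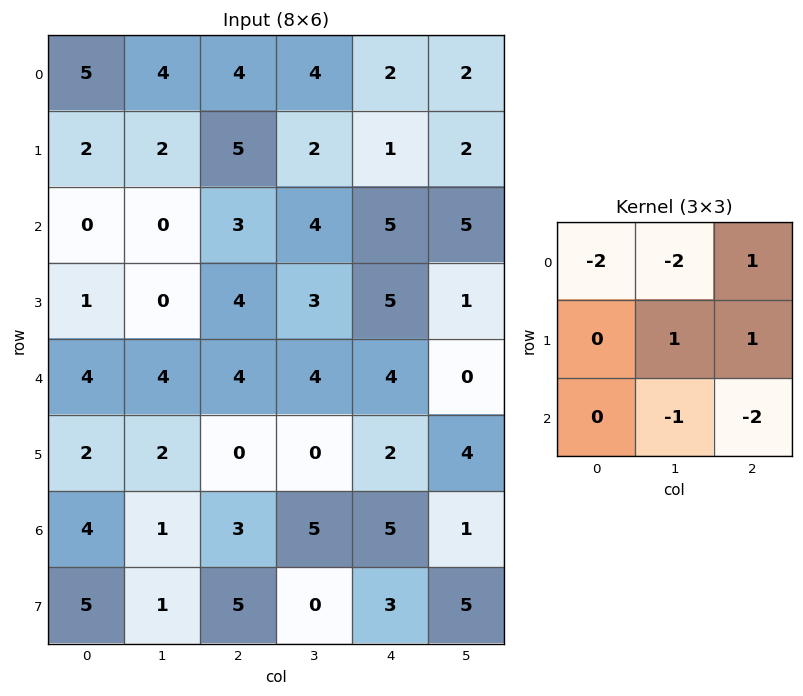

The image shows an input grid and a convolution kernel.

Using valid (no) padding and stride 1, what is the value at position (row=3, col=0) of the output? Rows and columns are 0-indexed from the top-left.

The receptive field on the input at this output position is [1 0 4 / 4 4 4 / 2 2 0]. Elementwise product with the kernel and sum: 1·-2 + 0·-2 + 4·1 + 4·1 + 4·1 + 2·-1 + 0·-2.

8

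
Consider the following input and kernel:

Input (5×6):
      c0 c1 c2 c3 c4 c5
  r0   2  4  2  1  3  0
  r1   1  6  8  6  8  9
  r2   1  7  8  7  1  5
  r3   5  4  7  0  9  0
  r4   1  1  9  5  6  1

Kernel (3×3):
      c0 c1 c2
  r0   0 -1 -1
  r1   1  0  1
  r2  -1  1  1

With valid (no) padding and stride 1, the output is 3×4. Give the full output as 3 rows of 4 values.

Output[0,0]: The receptive field on the input at this output position is [2 4 2 / 1 6 8 / 1 7 8]. Elementwise product with the kernel and sum: 4·-1 + 2·-1 + 1·1 + 8·1 + 1·-1 + 7·1 + 8·1.
Output[0,1]: The receptive field on the input at this output position is [4 2 1 / 6 8 6 / 7 8 7]. Elementwise product with the kernel and sum: 2·-1 + 1·-1 + 6·1 + 6·1 + 7·-1 + 8·1 + 7·1.

17 17 12 11
1 3 -3 4
6 2 10 -4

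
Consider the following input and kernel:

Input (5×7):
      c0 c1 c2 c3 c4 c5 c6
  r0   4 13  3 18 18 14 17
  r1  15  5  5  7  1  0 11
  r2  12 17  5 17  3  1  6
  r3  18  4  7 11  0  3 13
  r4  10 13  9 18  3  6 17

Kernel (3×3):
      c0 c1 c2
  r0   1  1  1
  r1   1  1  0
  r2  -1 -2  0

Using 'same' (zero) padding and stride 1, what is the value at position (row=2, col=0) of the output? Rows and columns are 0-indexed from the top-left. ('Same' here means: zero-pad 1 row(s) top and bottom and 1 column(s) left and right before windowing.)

The receptive field on the zero-padded input at this output position is [0 15 5 / 0 12 17 / 0 18 4]. Elementwise product with the kernel and sum: 0·1 + 15·1 + 5·1 + 0·1 + 12·1 + 0·-1 + 18·-2.

-4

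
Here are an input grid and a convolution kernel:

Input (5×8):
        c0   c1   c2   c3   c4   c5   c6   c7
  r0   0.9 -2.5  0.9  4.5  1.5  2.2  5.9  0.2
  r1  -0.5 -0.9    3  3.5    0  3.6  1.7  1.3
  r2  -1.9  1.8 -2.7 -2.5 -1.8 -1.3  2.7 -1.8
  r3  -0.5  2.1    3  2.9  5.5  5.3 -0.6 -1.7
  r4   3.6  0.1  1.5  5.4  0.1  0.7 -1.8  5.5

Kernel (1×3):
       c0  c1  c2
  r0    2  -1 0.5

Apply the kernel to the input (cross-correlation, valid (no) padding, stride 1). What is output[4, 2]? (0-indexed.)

The receptive field on the input at this output position is [1.5 5.4 0.1]. Elementwise product with the kernel and sum: 1.5·2 + 5.4·-1 + 0.1·0.5.

-2.35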